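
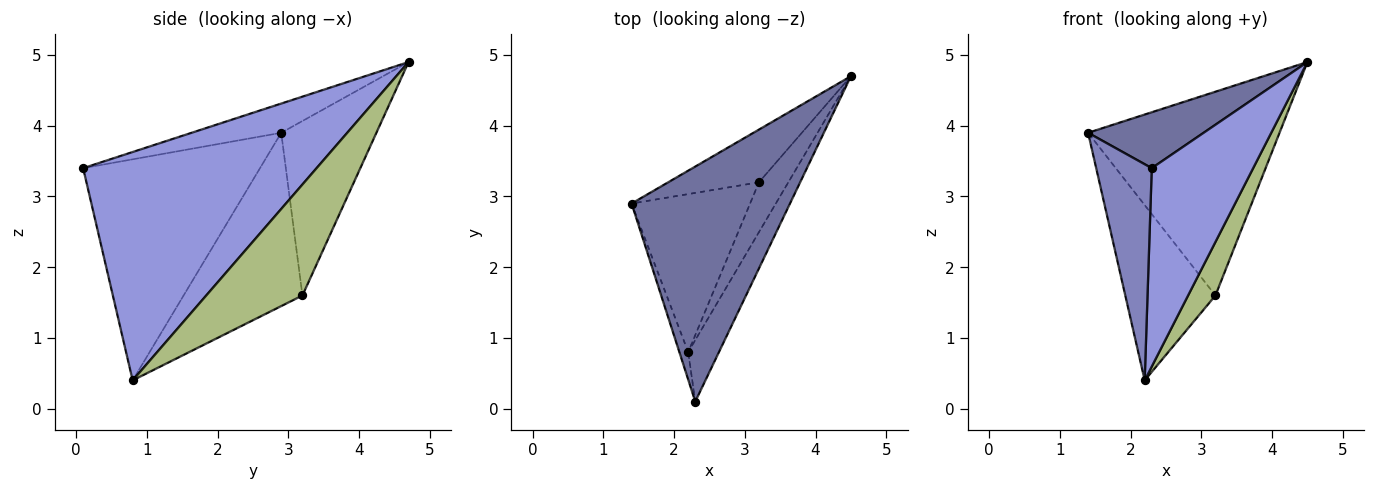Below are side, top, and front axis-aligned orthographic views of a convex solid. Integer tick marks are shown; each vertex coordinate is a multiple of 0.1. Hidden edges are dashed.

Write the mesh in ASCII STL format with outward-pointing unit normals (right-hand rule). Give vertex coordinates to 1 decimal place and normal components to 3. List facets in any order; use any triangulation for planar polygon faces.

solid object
 facet normal -0.177 -0.228 0.958
  outer loop
   vertex 2.3 0.1 3.4
   vertex 4.5 4.7 4.9
   vertex 1.4 2.9 3.9
  endloop
 endfacet
 facet normal -0.953 -0.300 -0.038
  outer loop
   vertex 2.2 0.8 0.4
   vertex 2.3 0.1 3.4
   vertex 1.4 2.9 3.9
  endloop
 endfacet
 facet normal 0.910 -0.395 -0.123
  outer loop
   vertex 2.2 0.8 0.4
   vertex 4.5 4.7 4.9
   vertex 2.3 0.1 3.4
  endloop
 endfacet
 facet normal -0.434 0.872 -0.226
  outer loop
   vertex 3.2 3.2 1.6
   vertex 1.4 2.9 3.9
   vertex 4.5 4.7 4.9
  endloop
 endfacet
 facet normal -0.700 0.531 -0.478
  outer loop
   vertex 3.2 3.2 1.6
   vertex 2.2 0.8 0.4
   vertex 1.4 2.9 3.9
  endloop
 endfacet
 facet normal 0.932 -0.265 -0.247
  outer loop
   vertex 3.2 3.2 1.6
   vertex 4.5 4.7 4.9
   vertex 2.2 0.8 0.4
  endloop
 endfacet
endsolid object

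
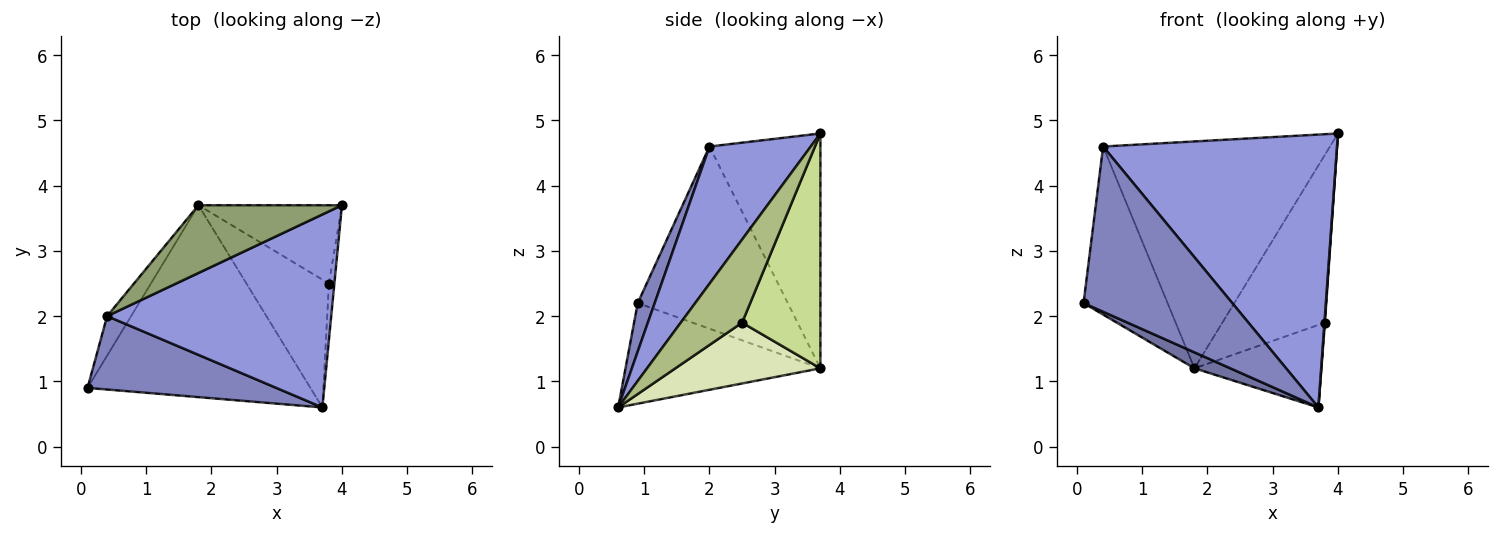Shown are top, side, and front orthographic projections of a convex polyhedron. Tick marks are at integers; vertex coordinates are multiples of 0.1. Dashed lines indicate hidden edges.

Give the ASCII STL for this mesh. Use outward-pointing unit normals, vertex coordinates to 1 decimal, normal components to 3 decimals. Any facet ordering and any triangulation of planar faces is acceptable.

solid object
 facet normal -0.410 -0.076 -0.909
  outer loop
   vertex 1.8 3.7 1.2
   vertex 3.7 0.6 0.6
   vertex 0.1 0.9 2.2
  endloop
 endfacet
 facet normal 0.104 -0.909 0.404
  outer loop
   vertex 0.4 2.0 4.6
   vertex 0.1 0.9 2.2
   vertex 3.7 0.6 0.6
  endloop
 endfacet
 facet normal 0.333 -0.770 0.544
  outer loop
   vertex 0.4 2.0 4.6
   vertex 3.7 0.6 0.6
   vertex 4.0 3.7 4.8
  endloop
 endfacet
 facet normal -0.867 0.485 -0.114
  outer loop
   vertex 0.4 2.0 4.6
   vertex 1.8 3.7 1.2
   vertex 0.1 0.9 2.2
  endloop
 endfacet
 facet normal -0.424 0.868 0.259
  outer loop
   vertex 0.4 2.0 4.6
   vertex 4.0 3.7 4.8
   vertex 1.8 3.7 1.2
  endloop
 endfacet
 facet normal 0.998 -0.008 -0.066
  outer loop
   vertex 3.8 2.5 1.9
   vertex 4.0 3.7 4.8
   vertex 3.7 0.6 0.6
  endloop
 endfacet
 facet normal 0.569 0.745 -0.348
  outer loop
   vertex 3.8 2.5 1.9
   vertex 1.8 3.7 1.2
   vertex 4.0 3.7 4.8
  endloop
 endfacet
 facet normal 0.527 0.461 -0.714
  outer loop
   vertex 3.8 2.5 1.9
   vertex 3.7 0.6 0.6
   vertex 1.8 3.7 1.2
  endloop
 endfacet
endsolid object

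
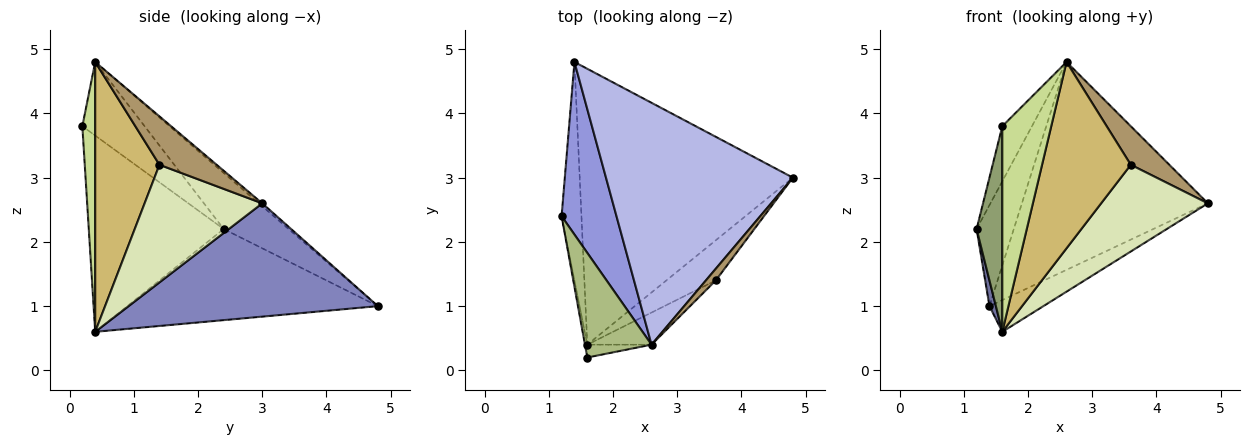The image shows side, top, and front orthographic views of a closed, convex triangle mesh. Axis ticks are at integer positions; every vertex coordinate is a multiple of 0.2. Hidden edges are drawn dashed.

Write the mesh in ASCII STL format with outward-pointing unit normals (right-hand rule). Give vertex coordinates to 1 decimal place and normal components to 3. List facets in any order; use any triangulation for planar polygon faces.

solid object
 facet normal -0.977 -0.025 -0.213
  outer loop
   vertex 1.6 0.4 0.6
   vertex 1.2 2.4 2.2
   vertex 1.4 4.8 1.0
  endloop
 endfacet
 facet normal 0.467 0.101 -0.878
  outer loop
   vertex 1.6 0.4 0.6
   vertex 1.4 4.8 1.0
   vertex 4.8 3.0 2.6
  endloop
 endfacet
 facet normal -0.661 0.379 0.647
  outer loop
   vertex 2.6 0.4 4.8
   vertex 1.4 4.8 1.0
   vertex 1.2 2.4 2.2
  endloop
 endfacet
 facet normal -0.012 0.652 0.758
  outer loop
   vertex 2.6 0.4 4.8
   vertex 4.8 3.0 2.6
   vertex 1.4 4.8 1.0
  endloop
 endfacet
 facet normal -0.982 -0.187 -0.012
  outer loop
   vertex 1.6 0.2 3.8
   vertex 1.2 2.4 2.2
   vertex 1.6 0.4 0.6
  endloop
 endfacet
 facet normal -0.699 0.333 0.633
  outer loop
   vertex 1.6 0.2 3.8
   vertex 2.6 0.4 4.8
   vertex 1.2 2.4 2.2
  endloop
 endfacet
 facet normal 0.253 -0.965 -0.060
  outer loop
   vertex 1.6 0.2 3.8
   vertex 1.6 0.4 0.6
   vertex 2.6 0.4 4.8
  endloop
 endfacet
 facet normal 0.707 -0.642 -0.297
  outer loop
   vertex 3.6 1.4 3.2
   vertex 1.6 0.4 0.6
   vertex 4.8 3.0 2.6
  endloop
 endfacet
 facet normal 0.818 -0.551 0.167
  outer loop
   vertex 3.6 1.4 3.2
   vertex 4.8 3.0 2.6
   vertex 2.6 0.4 4.8
  endloop
 endfacet
 facet normal 0.581 -0.802 -0.138
  outer loop
   vertex 3.6 1.4 3.2
   vertex 2.6 0.4 4.8
   vertex 1.6 0.4 0.6
  endloop
 endfacet
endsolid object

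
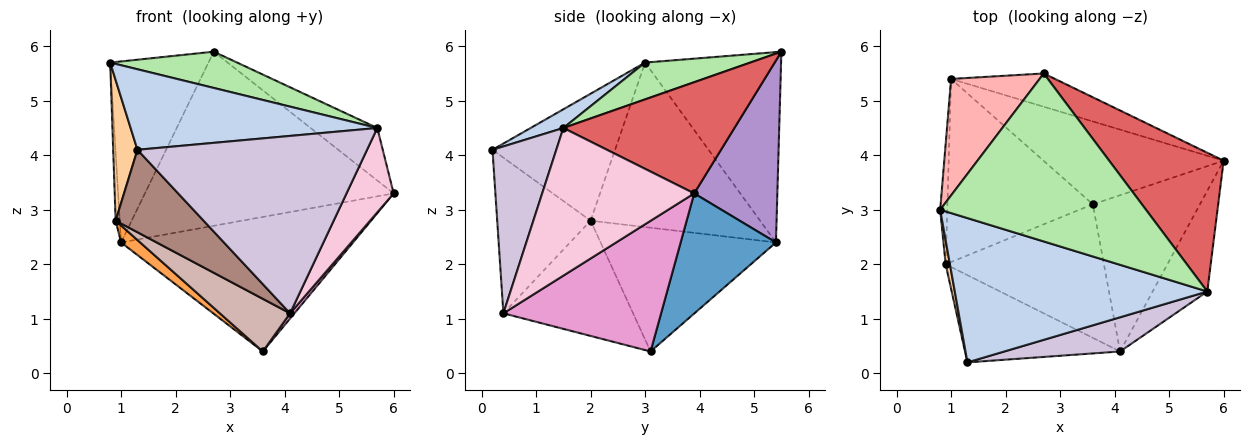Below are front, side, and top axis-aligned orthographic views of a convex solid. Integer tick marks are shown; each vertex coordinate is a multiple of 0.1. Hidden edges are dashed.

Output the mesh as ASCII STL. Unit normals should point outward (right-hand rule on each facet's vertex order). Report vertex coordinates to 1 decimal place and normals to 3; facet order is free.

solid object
 facet normal 0.330 0.804 -0.495
  outer loop
   vertex 1.0 5.4 2.4
   vertex 6.0 3.9 3.3
   vertex 3.6 3.1 0.4
  endloop
 endfacet
 facet normal 0.064 -0.486 0.871
  outer loop
   vertex 5.7 1.5 4.5
   vertex 0.8 3.0 5.7
   vertex 1.3 0.2 4.1
  endloop
 endfacet
 facet normal -0.647 -0.070 -0.760
  outer loop
   vertex 0.9 2.0 2.8
   vertex 1.0 5.4 2.4
   vertex 3.6 3.1 0.4
  endloop
 endfacet
 facet normal -0.980 -0.194 0.033
  outer loop
   vertex 0.9 2.0 2.8
   vertex 1.3 0.2 4.1
   vertex 0.8 3.0 5.7
  endloop
 endfacet
 facet normal -0.999 0.024 -0.043
  outer loop
   vertex 0.9 2.0 2.8
   vertex 0.8 3.0 5.7
   vertex 1.0 5.4 2.4
  endloop
 endfacet
 facet normal 0.172 -0.208 0.963
  outer loop
   vertex 2.7 5.5 5.9
   vertex 0.8 3.0 5.7
   vertex 5.7 1.5 4.5
  endloop
 endfacet
 facet normal 0.672 0.262 0.692
  outer loop
   vertex 2.7 5.5 5.9
   vertex 5.7 1.5 4.5
   vertex 6.0 3.9 3.3
  endloop
 endfacet
 facet normal -0.758 0.548 0.353
  outer loop
   vertex 2.7 5.5 5.9
   vertex 1.0 5.4 2.4
   vertex 0.8 3.0 5.7
  endloop
 endfacet
 facet normal 0.312 0.933 -0.178
  outer loop
   vertex 2.7 5.5 5.9
   vertex 6.0 3.9 3.3
   vertex 1.0 5.4 2.4
  endloop
 endfacet
 facet normal 0.263 -0.947 0.183
  outer loop
   vertex 4.1 0.4 1.1
   vertex 5.7 1.5 4.5
   vertex 1.3 0.2 4.1
  endloop
 endfacet
 facet normal -0.589 -0.555 -0.587
  outer loop
   vertex 4.1 0.4 1.1
   vertex 1.3 0.2 4.1
   vertex 0.9 2.0 2.8
  endloop
 endfacet
 facet normal -0.561 -0.304 -0.770
  outer loop
   vertex 4.1 0.4 1.1
   vertex 0.9 2.0 2.8
   vertex 3.6 3.1 0.4
  endloop
 endfacet
 facet normal 0.773 -0.021 -0.634
  outer loop
   vertex 4.1 0.4 1.1
   vertex 3.6 3.1 0.4
   vertex 6.0 3.9 3.3
  endloop
 endfacet
 facet normal 0.900 -0.279 -0.333
  outer loop
   vertex 4.1 0.4 1.1
   vertex 6.0 3.9 3.3
   vertex 5.7 1.5 4.5
  endloop
 endfacet
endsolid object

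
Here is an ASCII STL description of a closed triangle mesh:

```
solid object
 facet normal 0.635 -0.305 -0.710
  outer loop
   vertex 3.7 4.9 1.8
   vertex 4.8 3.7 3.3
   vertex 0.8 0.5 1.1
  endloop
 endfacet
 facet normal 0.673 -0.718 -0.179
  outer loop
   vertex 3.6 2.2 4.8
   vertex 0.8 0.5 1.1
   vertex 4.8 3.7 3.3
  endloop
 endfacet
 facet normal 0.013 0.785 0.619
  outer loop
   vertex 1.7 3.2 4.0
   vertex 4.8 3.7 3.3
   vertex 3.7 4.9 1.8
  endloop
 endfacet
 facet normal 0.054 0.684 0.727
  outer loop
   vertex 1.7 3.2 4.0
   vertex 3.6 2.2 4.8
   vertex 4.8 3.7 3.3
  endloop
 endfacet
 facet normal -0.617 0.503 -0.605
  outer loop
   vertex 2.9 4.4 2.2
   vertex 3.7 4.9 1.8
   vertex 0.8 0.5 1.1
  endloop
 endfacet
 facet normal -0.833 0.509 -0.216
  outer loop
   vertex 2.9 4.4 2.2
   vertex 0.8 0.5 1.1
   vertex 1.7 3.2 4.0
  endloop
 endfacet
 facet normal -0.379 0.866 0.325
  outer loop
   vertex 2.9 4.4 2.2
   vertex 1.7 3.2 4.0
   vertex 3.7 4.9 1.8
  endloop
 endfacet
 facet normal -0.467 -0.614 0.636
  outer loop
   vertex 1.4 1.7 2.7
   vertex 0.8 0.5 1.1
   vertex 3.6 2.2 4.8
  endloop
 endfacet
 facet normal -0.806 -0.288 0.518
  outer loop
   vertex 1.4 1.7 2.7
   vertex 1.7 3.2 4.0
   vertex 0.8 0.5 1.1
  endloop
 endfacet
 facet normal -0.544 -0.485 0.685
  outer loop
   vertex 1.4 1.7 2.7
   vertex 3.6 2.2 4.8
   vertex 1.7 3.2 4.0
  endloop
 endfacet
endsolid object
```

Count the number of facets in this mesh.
10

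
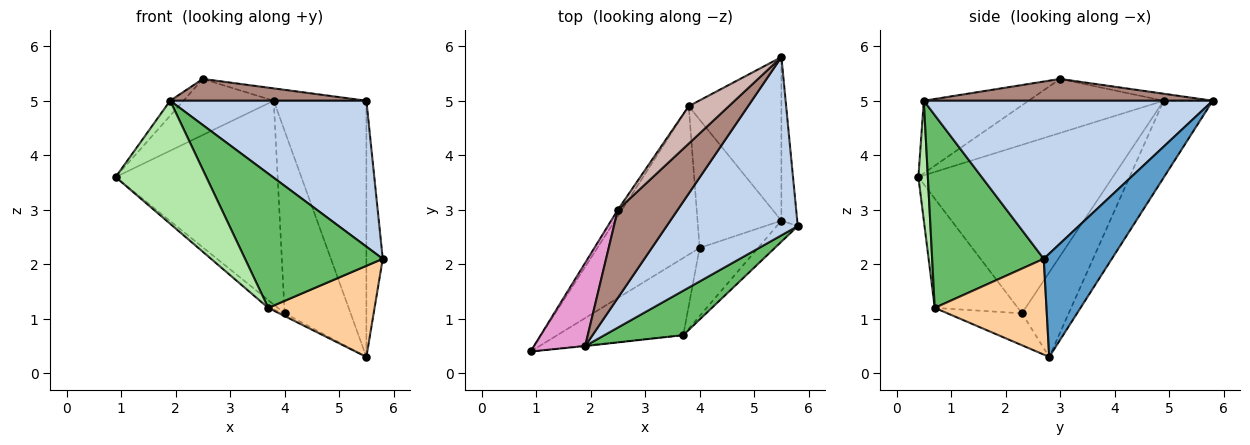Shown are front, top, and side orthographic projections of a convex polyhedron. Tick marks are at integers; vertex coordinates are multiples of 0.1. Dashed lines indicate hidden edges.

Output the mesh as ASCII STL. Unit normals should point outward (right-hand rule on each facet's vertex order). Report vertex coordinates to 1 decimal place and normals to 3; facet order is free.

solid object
 facet normal 0.962 0.231 -0.147
  outer loop
   vertex 5.5 2.8 0.3
   vertex 5.5 5.8 5.0
   vertex 5.8 2.7 2.1
  endloop
 endfacet
 facet normal 0.682 -0.463 0.566
  outer loop
   vertex 1.9 0.5 5.0
   vertex 5.8 2.7 2.1
   vertex 5.5 5.8 5.0
  endloop
 endfacet
 facet normal -0.408 0.770 -0.491
  outer loop
   vertex 3.8 4.9 5.0
   vertex 5.5 5.8 5.0
   vertex 5.5 2.8 0.3
  endloop
 endfacet
 facet normal 0.716 -0.681 -0.157
  outer loop
   vertex 3.7 0.7 1.2
   vertex 5.5 2.8 0.3
   vertex 5.8 2.7 2.1
  endloop
 endfacet
 facet normal 0.610 -0.752 0.249
  outer loop
   vertex 3.7 0.7 1.2
   vertex 5.8 2.7 2.1
   vertex 1.9 0.5 5.0
  endloop
 endfacet
 facet normal 0.104 -0.995 -0.003
  outer loop
   vertex 3.7 0.7 1.2
   vertex 1.9 0.5 5.0
   vertex 0.9 0.4 3.6
  endloop
 endfacet
 facet normal -0.696 0.580 -0.423
  outer loop
   vertex 4.0 2.3 1.1
   vertex 0.9 0.4 3.6
   vertex 3.8 4.9 5.0
  endloop
 endfacet
 facet normal -0.501 0.708 -0.498
  outer loop
   vertex 4.0 2.3 1.1
   vertex 3.8 4.9 5.0
   vertex 5.5 2.8 0.3
  endloop
 endfacet
 facet normal -0.654 0.075 -0.753
  outer loop
   vertex 4.0 2.3 1.1
   vertex 3.7 0.7 1.2
   vertex 0.9 0.4 3.6
  endloop
 endfacet
 facet normal -0.479 0.035 -0.877
  outer loop
   vertex 4.0 2.3 1.1
   vertex 5.5 2.8 0.3
   vertex 3.7 0.7 1.2
  endloop
 endfacet
 facet normal 0.333 -0.226 0.915
  outer loop
   vertex 2.5 3.0 5.4
   vertex 1.9 0.5 5.0
   vertex 5.5 5.8 5.0
  endloop
 endfacet
 facet normal -0.164 0.309 0.937
  outer loop
   vertex 2.5 3.0 5.4
   vertex 5.5 5.8 5.0
   vertex 3.8 4.9 5.0
  endloop
 endfacet
 facet normal -0.813 0.103 0.573
  outer loop
   vertex 2.5 3.0 5.4
   vertex 0.9 0.4 3.6
   vertex 1.9 0.5 5.0
  endloop
 endfacet
 facet normal -0.830 0.554 -0.063
  outer loop
   vertex 2.5 3.0 5.4
   vertex 3.8 4.9 5.0
   vertex 0.9 0.4 3.6
  endloop
 endfacet
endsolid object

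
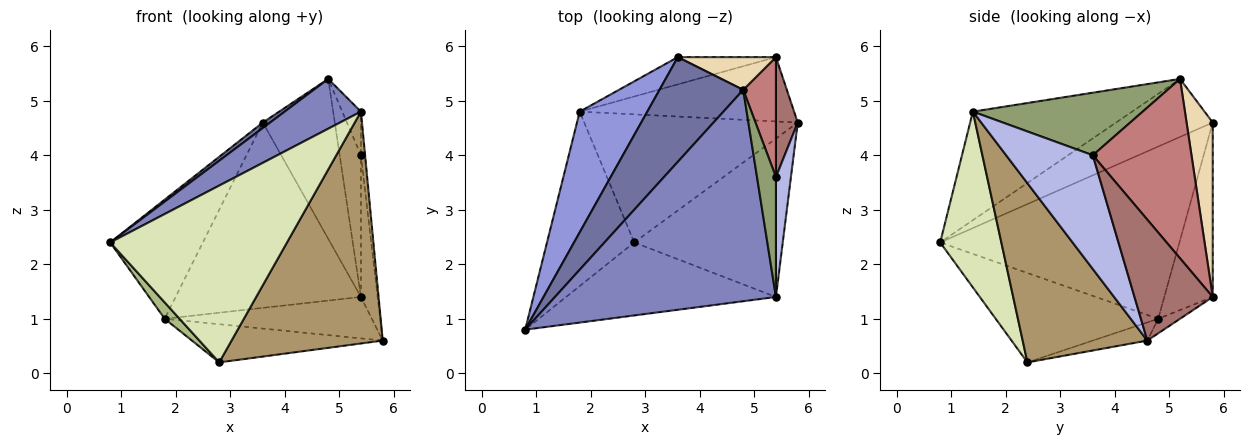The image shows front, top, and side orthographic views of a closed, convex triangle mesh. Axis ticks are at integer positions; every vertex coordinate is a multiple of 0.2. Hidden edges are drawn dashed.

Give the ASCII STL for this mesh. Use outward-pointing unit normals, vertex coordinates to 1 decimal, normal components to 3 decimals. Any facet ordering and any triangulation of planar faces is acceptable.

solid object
 facet normal -0.569 -0.043 0.821
  outer loop
   vertex 4.8 5.2 5.4
   vertex 3.6 5.8 4.6
   vertex 0.8 0.8 2.4
  endloop
 endfacet
 facet normal -0.431 -0.207 0.878
  outer loop
   vertex 5.4 1.4 4.8
   vertex 4.8 5.2 5.4
   vertex 0.8 0.8 2.4
  endloop
 endfacet
 facet normal -0.876 0.339 0.344
  outer loop
   vertex 1.8 4.8 1.0
   vertex 0.8 0.8 2.4
   vertex 3.6 5.8 4.6
  endloop
 endfacet
 facet normal 0.990 0.047 0.130
  outer loop
   vertex 5.4 3.6 4.0
   vertex 5.4 1.4 4.8
   vertex 5.8 4.6 0.6
  endloop
 endfacet
 facet normal 0.952 0.105 0.288
  outer loop
   vertex 5.4 3.6 4.0
   vertex 4.8 5.2 5.4
   vertex 5.4 1.4 4.8
  endloop
 endfacet
 facet normal -0.714 -0.065 -0.697
  outer loop
   vertex 2.8 2.4 0.2
   vertex 0.8 0.8 2.4
   vertex 1.8 4.8 1.0
  endloop
 endfacet
 facet normal -0.081 0.285 -0.955
  outer loop
   vertex 2.8 2.4 0.2
   vertex 1.8 4.8 1.0
   vertex 5.8 4.6 0.6
  endloop
 endfacet
 facet normal 0.304 -0.880 -0.364
  outer loop
   vertex 2.8 2.4 0.2
   vertex 5.4 1.4 4.8
   vertex 0.8 0.8 2.4
  endloop
 endfacet
 facet normal 0.563 -0.683 -0.466
  outer loop
   vertex 2.8 2.4 0.2
   vertex 5.8 4.6 0.6
   vertex 5.4 1.4 4.8
  endloop
 endfacet
 facet normal -0.057 0.541 -0.839
  outer loop
   vertex 5.4 5.8 1.4
   vertex 5.8 4.6 0.6
   vertex 1.8 4.8 1.0
  endloop
 endfacet
 facet normal -0.250 0.958 -0.141
  outer loop
   vertex 5.4 5.8 1.4
   vertex 1.8 4.8 1.0
   vertex 3.6 5.8 4.6
  endloop
 endfacet
 facet normal 0.336 0.923 0.189
  outer loop
   vertex 5.4 5.8 1.4
   vertex 3.6 5.8 4.6
   vertex 4.8 5.2 5.4
  endloop
 endfacet
 facet normal 0.963 0.205 0.174
  outer loop
   vertex 5.4 5.8 1.4
   vertex 5.4 3.6 4.0
   vertex 5.8 4.6 0.6
  endloop
 endfacet
 facet normal 0.962 0.207 0.175
  outer loop
   vertex 5.4 5.8 1.4
   vertex 4.8 5.2 5.4
   vertex 5.4 3.6 4.0
  endloop
 endfacet
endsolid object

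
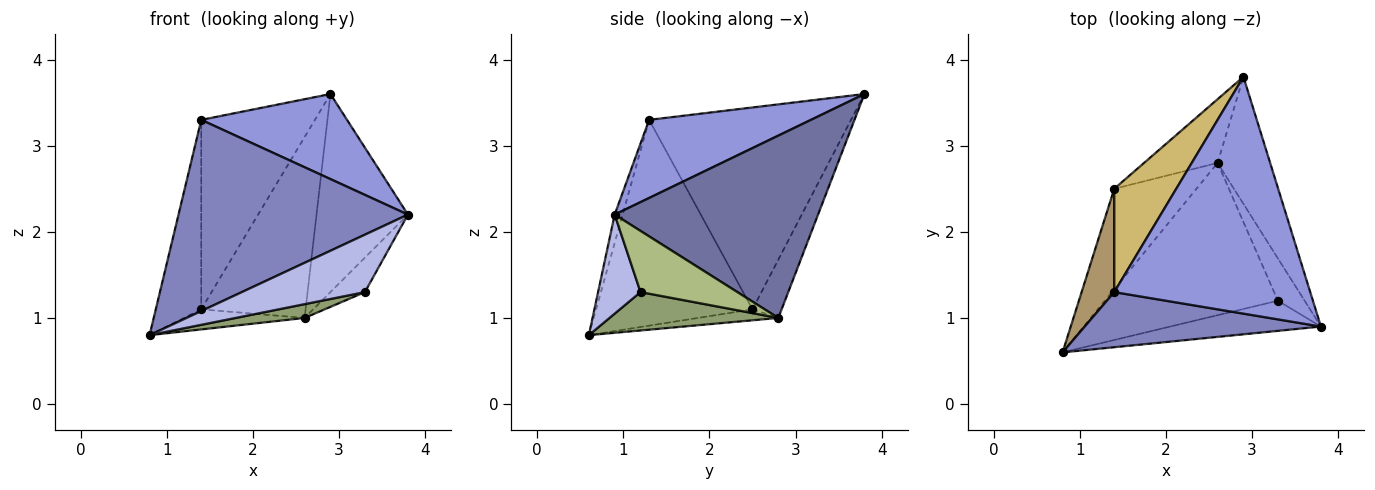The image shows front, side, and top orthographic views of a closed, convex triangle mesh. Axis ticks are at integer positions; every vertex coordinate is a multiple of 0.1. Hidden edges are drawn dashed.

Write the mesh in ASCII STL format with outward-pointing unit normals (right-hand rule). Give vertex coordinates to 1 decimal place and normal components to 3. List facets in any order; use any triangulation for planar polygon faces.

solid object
 facet normal 0.882 0.397 -0.254
  outer loop
   vertex 2.6 2.8 1.0
   vertex 2.9 3.8 3.6
   vertex 3.8 0.9 2.2
  endloop
 endfacet
 facet normal -0.033 -0.960 0.277
  outer loop
   vertex 1.4 1.3 3.3
   vertex 0.8 0.6 0.8
   vertex 3.8 0.9 2.2
  endloop
 endfacet
 facet normal 0.351 -0.316 0.881
  outer loop
   vertex 1.4 1.3 3.3
   vertex 3.8 0.9 2.2
   vertex 2.9 3.8 3.6
  endloop
 endfacet
 facet normal 0.292 -0.847 -0.445
  outer loop
   vertex 3.3 1.2 1.3
   vertex 3.8 0.9 2.2
   vertex 0.8 0.6 0.8
  endloop
 endfacet
 facet normal 0.216 -0.088 -0.973
  outer loop
   vertex 3.3 1.2 1.3
   vertex 0.8 0.6 0.8
   vertex 2.6 2.8 1.0
  endloop
 endfacet
 facet normal 0.871 0.310 -0.381
  outer loop
   vertex 3.3 1.2 1.3
   vertex 2.6 2.8 1.0
   vertex 3.8 0.9 2.2
  endloop
 endfacet
 facet normal -0.130 0.194 -0.972
  outer loop
   vertex 1.4 2.5 1.1
   vertex 2.6 2.8 1.0
   vertex 0.8 0.6 0.8
  endloop
 endfacet
 facet normal -0.255 0.912 -0.321
  outer loop
   vertex 1.4 2.5 1.1
   vertex 2.9 3.8 3.6
   vertex 2.6 2.8 1.0
  endloop
 endfacet
 facet normal -0.949 0.276 0.151
  outer loop
   vertex 1.4 2.5 1.1
   vertex 0.8 0.6 0.8
   vertex 1.4 1.3 3.3
  endloop
 endfacet
 facet normal -0.842 0.474 0.259
  outer loop
   vertex 1.4 2.5 1.1
   vertex 1.4 1.3 3.3
   vertex 2.9 3.8 3.6
  endloop
 endfacet
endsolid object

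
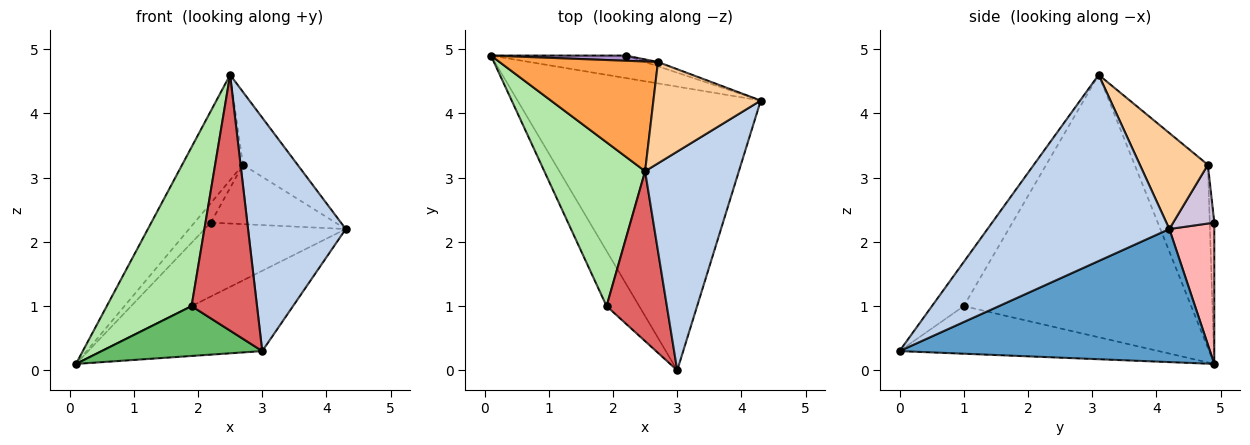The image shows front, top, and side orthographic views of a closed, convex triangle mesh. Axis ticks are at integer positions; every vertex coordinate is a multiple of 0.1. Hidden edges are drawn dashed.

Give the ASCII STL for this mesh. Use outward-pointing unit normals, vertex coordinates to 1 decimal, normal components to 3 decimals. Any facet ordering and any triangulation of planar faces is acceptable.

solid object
 facet normal 0.466 0.241 -0.851
  outer loop
   vertex 3.0 0.0 0.3
   vertex 0.1 4.9 0.1
   vertex 4.3 4.2 2.2
  endloop
 endfacet
 facet normal 0.805 -0.433 0.406
  outer loop
   vertex 2.5 3.1 4.6
   vertex 3.0 0.0 0.3
   vertex 4.3 4.2 2.2
  endloop
 endfacet
 facet normal -0.640 0.532 0.554
  outer loop
   vertex 2.7 4.8 3.2
   vertex 0.1 4.9 0.1
   vertex 2.5 3.1 4.6
  endloop
 endfacet
 facet normal 0.588 0.472 0.657
  outer loop
   vertex 2.7 4.8 3.2
   vertex 2.5 3.1 4.6
   vertex 4.3 4.2 2.2
  endloop
 endfacet
 facet normal -0.734 -0.455 -0.504
  outer loop
   vertex 1.9 1.0 1.0
   vertex 0.1 4.9 0.1
   vertex 3.0 0.0 0.3
  endloop
 endfacet
 facet normal -0.882 -0.329 0.339
  outer loop
   vertex 1.9 1.0 1.0
   vertex 2.5 3.1 4.6
   vertex 0.1 4.9 0.1
  endloop
 endfacet
 facet normal -0.375 -0.772 0.513
  outer loop
   vertex 1.9 1.0 1.0
   vertex 3.0 0.0 0.3
   vertex 2.5 3.1 4.6
  endloop
 endfacet
 facet normal 0.292 0.915 -0.278
  outer loop
   vertex 2.2 4.9 2.3
   vertex 4.3 4.2 2.2
   vertex 0.1 4.9 0.1
  endloop
 endfacet
 facet normal -0.260 0.933 0.248
  outer loop
   vertex 2.2 4.9 2.3
   vertex 0.1 4.9 0.1
   vertex 2.7 4.8 3.2
  endloop
 endfacet
 facet normal 0.313 0.947 -0.068
  outer loop
   vertex 2.2 4.9 2.3
   vertex 2.7 4.8 3.2
   vertex 4.3 4.2 2.2
  endloop
 endfacet
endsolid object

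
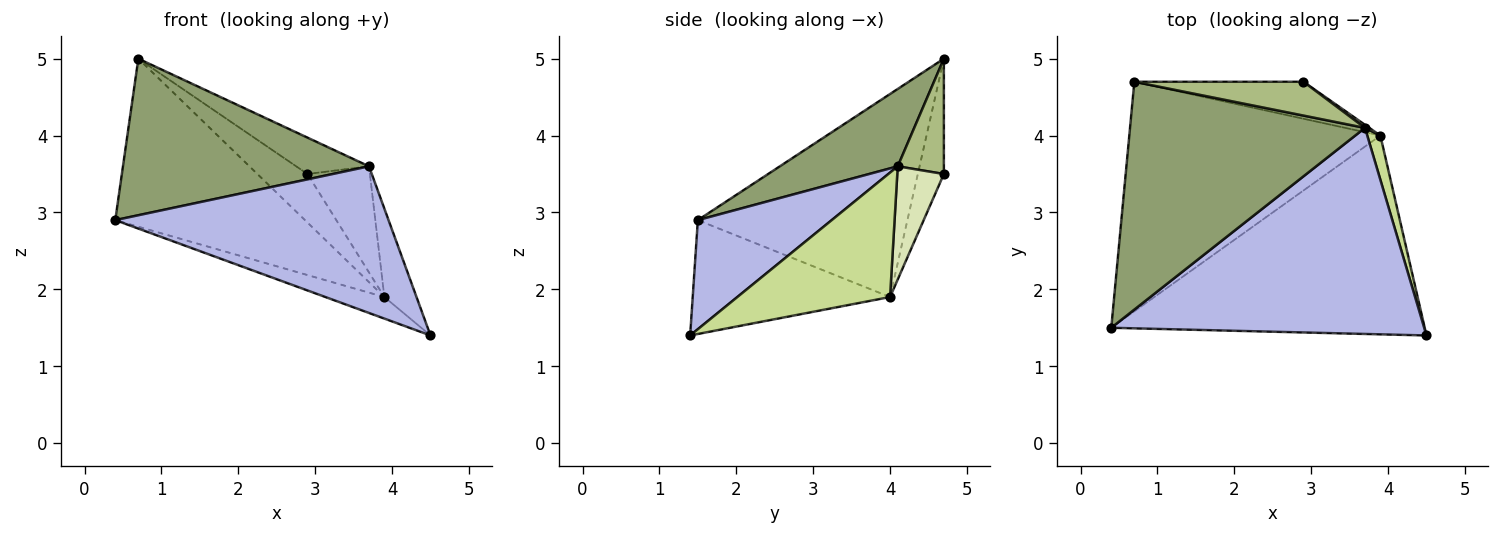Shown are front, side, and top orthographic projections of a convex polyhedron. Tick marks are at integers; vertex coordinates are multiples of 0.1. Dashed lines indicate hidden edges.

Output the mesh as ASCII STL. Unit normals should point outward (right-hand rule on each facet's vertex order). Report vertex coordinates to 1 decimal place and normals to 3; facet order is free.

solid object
 facet normal -0.340 0.101 -0.935
  outer loop
   vertex 3.9 4.0 1.9
   vertex 4.5 1.4 1.4
   vertex 0.4 1.5 2.9
  endloop
 endfacet
 facet normal -0.546 0.495 -0.676
  outer loop
   vertex 3.9 4.0 1.9
   vertex 0.4 1.5 2.9
   vertex 0.7 4.7 5.0
  endloop
 endfacet
 facet normal -0.382 0.735 -0.560
  outer loop
   vertex 3.9 4.0 1.9
   vertex 0.7 4.7 5.0
   vertex 2.9 4.7 3.5
  endloop
 endfacet
 facet normal 0.273 -0.558 0.784
  outer loop
   vertex 3.7 4.1 3.6
   vertex 0.4 1.5 2.9
   vertex 4.5 1.4 1.4
  endloop
 endfacet
 facet normal 0.262 -0.547 0.795
  outer loop
   vertex 3.7 4.1 3.6
   vertex 0.7 4.7 5.0
   vertex 0.4 1.5 2.9
  endloop
 endfacet
 facet normal 0.421 0.664 0.618
  outer loop
   vertex 3.7 4.1 3.6
   vertex 2.9 4.7 3.5
   vertex 0.7 4.7 5.0
  endloop
 endfacet
 facet normal 0.973 0.205 0.102
  outer loop
   vertex 3.7 4.1 3.6
   vertex 4.5 1.4 1.4
   vertex 3.9 4.0 1.9
  endloop
 endfacet
 facet normal 0.598 0.801 0.023
  outer loop
   vertex 3.7 4.1 3.6
   vertex 3.9 4.0 1.9
   vertex 2.9 4.7 3.5
  endloop
 endfacet
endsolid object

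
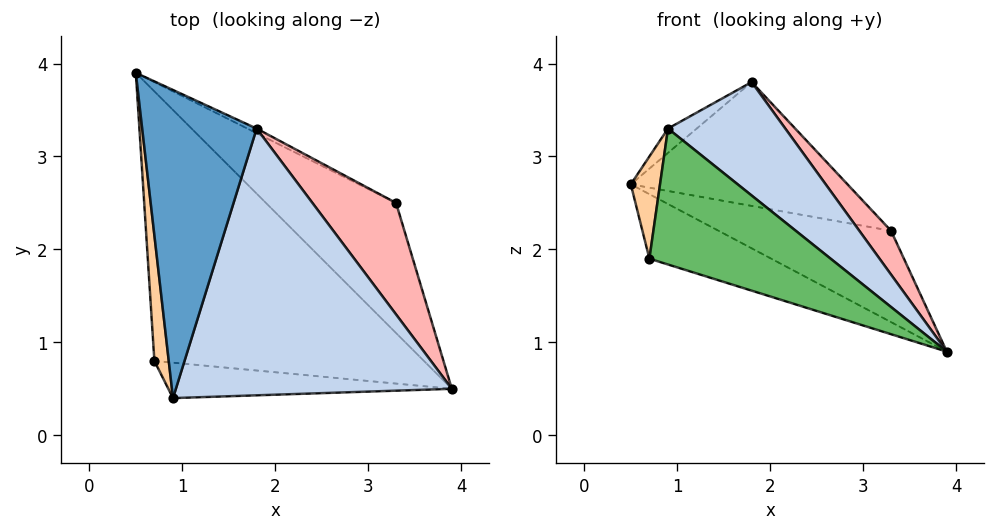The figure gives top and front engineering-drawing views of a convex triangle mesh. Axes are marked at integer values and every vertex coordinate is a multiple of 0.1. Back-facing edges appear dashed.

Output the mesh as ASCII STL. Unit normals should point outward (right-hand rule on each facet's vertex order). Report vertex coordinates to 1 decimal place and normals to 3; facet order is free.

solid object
 facet normal -0.628 0.061 0.776
  outer loop
   vertex 1.8 3.3 3.8
   vertex 0.5 3.9 2.7
   vertex 0.9 0.4 3.3
  endloop
 endfacet
 facet normal 0.600 -0.313 0.736
  outer loop
   vertex 1.8 3.3 3.8
   vertex 0.9 0.4 3.3
   vertex 3.9 0.5 0.9
  endloop
 endfacet
 facet normal -0.271 0.224 -0.936
  outer loop
   vertex 0.7 0.8 1.9
   vertex 0.5 3.9 2.7
   vertex 3.9 0.5 0.9
  endloop
 endfacet
 facet normal -0.989 -0.093 0.115
  outer loop
   vertex 0.7 0.8 1.9
   vertex 0.9 0.4 3.3
   vertex 0.5 3.9 2.7
  endloop
 endfacet
 facet normal -0.167 -0.954 -0.249
  outer loop
   vertex 0.7 0.8 1.9
   vertex 3.9 0.5 0.9
   vertex 0.9 0.4 3.3
  endloop
 endfacet
 facet normal 0.140 0.569 -0.811
  outer loop
   vertex 3.3 2.5 2.2
   vertex 3.9 0.5 0.9
   vertex 0.5 3.9 2.7
  endloop
 endfacet
 facet normal 0.442 0.896 -0.034
  outer loop
   vertex 3.3 2.5 2.2
   vertex 0.5 3.9 2.7
   vertex 1.8 3.3 3.8
  endloop
 endfacet
 facet normal 0.624 -0.286 0.728
  outer loop
   vertex 3.3 2.5 2.2
   vertex 1.8 3.3 3.8
   vertex 3.9 0.5 0.9
  endloop
 endfacet
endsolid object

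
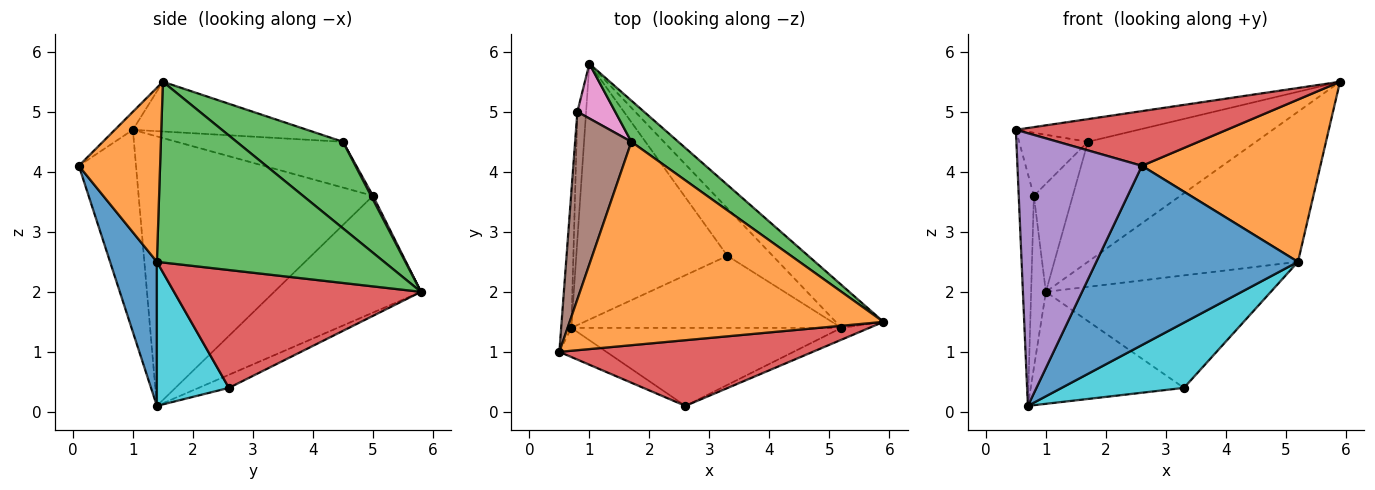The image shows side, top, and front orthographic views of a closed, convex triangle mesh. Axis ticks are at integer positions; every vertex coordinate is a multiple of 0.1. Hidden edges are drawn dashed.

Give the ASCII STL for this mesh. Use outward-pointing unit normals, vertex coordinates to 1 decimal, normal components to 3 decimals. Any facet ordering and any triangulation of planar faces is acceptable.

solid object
 facet normal -0.079 0.400 -0.913
  outer loop
   vertex 3.3 2.6 0.4
   vertex 0.7 1.4 0.1
   vertex 1.0 5.8 2.0
  endloop
 endfacet
 facet normal -0.156 0.109 0.982
  outer loop
   vertex 1.7 4.5 4.5
   vertex 0.5 1.0 4.7
   vertex 5.9 1.5 5.5
  endloop
 endfacet
 facet normal 0.514 0.812 0.278
  outer loop
   vertex 1.7 4.5 4.5
   vertex 5.9 1.5 5.5
   vertex 1.0 5.8 2.0
  endloop
 endfacet
 facet normal -0.055 -0.639 0.767
  outer loop
   vertex 2.6 0.1 4.1
   vertex 5.9 1.5 5.5
   vertex 0.5 1.0 4.7
  endloop
 endfacet
 facet normal -0.415 -0.905 -0.097
  outer loop
   vertex 2.6 0.1 4.1
   vertex 0.5 1.0 4.7
   vertex 0.7 1.4 0.1
  endloop
 endfacet
 facet normal -0.611 0.252 0.751
  outer loop
   vertex 0.8 5.0 3.6
   vertex 0.5 1.0 4.7
   vertex 1.7 4.5 4.5
  endloop
 endfacet
 facet normal 0.044 0.891 0.451
  outer loop
   vertex 0.8 5.0 3.6
   vertex 1.7 4.5 4.5
   vertex 1.0 5.8 2.0
  endloop
 endfacet
 facet normal -0.997 0.064 -0.038
  outer loop
   vertex 0.8 5.0 3.6
   vertex 0.7 1.4 0.1
   vertex 0.5 1.0 4.7
  endloop
 endfacet
 facet normal -0.992 0.100 -0.074
  outer loop
   vertex 0.8 5.0 3.6
   vertex 1.0 5.8 2.0
   vertex 0.7 1.4 0.1
  endloop
 endfacet
 facet normal 0.368 -0.624 -0.689
  outer loop
   vertex 5.2 1.4 2.5
   vertex 0.7 1.4 0.1
   vertex 3.3 2.6 0.4
  endloop
 endfacet
 facet normal 0.208 -0.897 -0.390
  outer loop
   vertex 5.2 1.4 2.5
   vertex 2.6 0.1 4.1
   vertex 0.7 1.4 0.1
  endloop
 endfacet
 facet normal 0.413 -0.908 -0.066
  outer loop
   vertex 5.2 1.4 2.5
   vertex 5.9 1.5 5.5
   vertex 2.6 0.1 4.1
  endloop
 endfacet
 facet normal 0.721 0.666 -0.190
  outer loop
   vertex 5.2 1.4 2.5
   vertex 1.0 5.8 2.0
   vertex 5.9 1.5 5.5
  endloop
 endfacet
 facet normal 0.711 0.648 -0.273
  outer loop
   vertex 5.2 1.4 2.5
   vertex 3.3 2.6 0.4
   vertex 1.0 5.8 2.0
  endloop
 endfacet
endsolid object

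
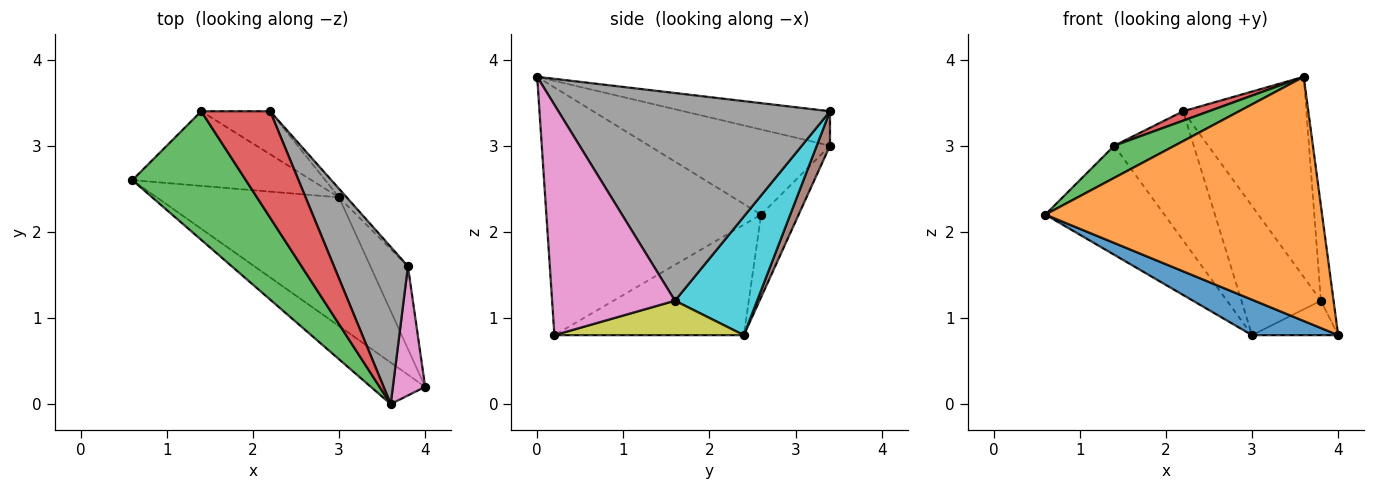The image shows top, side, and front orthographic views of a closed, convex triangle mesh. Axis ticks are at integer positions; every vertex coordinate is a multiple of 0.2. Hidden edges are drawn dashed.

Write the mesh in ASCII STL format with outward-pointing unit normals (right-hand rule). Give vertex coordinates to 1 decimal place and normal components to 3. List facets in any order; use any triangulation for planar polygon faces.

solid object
 facet normal -0.505 -0.229 -0.832
  outer loop
   vertex 3.0 2.4 0.8
   vertex 4.0 0.2 0.8
   vertex 0.6 2.6 2.2
  endloop
 endfacet
 facet normal -0.608 -0.783 -0.133
  outer loop
   vertex 3.6 0.0 3.8
   vertex 0.6 2.6 2.2
   vertex 4.0 0.2 0.8
  endloop
 endfacet
 facet normal -0.588 -0.196 0.784
  outer loop
   vertex 1.4 3.4 3.0
   vertex 0.6 2.6 2.2
   vertex 3.6 0.0 3.8
  endloop
 endfacet
 facet normal -0.446 -0.079 0.892
  outer loop
   vertex 1.4 3.4 3.0
   vertex 3.6 0.0 3.8
   vertex 2.2 3.4 3.4
  endloop
 endfacet
 facet normal -0.252 0.799 -0.546
  outer loop
   vertex 1.4 3.4 3.0
   vertex 3.0 2.4 0.8
   vertex 0.6 2.6 2.2
  endloop
 endfacet
 facet normal 0.156 0.937 -0.312
  outer loop
   vertex 1.4 3.4 3.0
   vertex 2.2 3.4 3.4
   vertex 3.0 2.4 0.8
  endloop
 endfacet
 facet normal 0.985 0.101 0.138
  outer loop
   vertex 3.8 1.6 1.2
   vertex 3.6 0.0 3.8
   vertex 4.0 0.2 0.8
  endloop
 endfacet
 facet normal 0.866 0.393 0.308
  outer loop
   vertex 3.8 1.6 1.2
   vertex 2.2 3.4 3.4
   vertex 3.6 0.0 3.8
  endloop
 endfacet
 facet normal 0.646 0.294 -0.705
  outer loop
   vertex 3.8 1.6 1.2
   vertex 4.0 0.2 0.8
   vertex 3.0 2.4 0.8
  endloop
 endfacet
 facet normal 0.718 0.695 -0.046
  outer loop
   vertex 3.8 1.6 1.2
   vertex 3.0 2.4 0.8
   vertex 2.2 3.4 3.4
  endloop
 endfacet
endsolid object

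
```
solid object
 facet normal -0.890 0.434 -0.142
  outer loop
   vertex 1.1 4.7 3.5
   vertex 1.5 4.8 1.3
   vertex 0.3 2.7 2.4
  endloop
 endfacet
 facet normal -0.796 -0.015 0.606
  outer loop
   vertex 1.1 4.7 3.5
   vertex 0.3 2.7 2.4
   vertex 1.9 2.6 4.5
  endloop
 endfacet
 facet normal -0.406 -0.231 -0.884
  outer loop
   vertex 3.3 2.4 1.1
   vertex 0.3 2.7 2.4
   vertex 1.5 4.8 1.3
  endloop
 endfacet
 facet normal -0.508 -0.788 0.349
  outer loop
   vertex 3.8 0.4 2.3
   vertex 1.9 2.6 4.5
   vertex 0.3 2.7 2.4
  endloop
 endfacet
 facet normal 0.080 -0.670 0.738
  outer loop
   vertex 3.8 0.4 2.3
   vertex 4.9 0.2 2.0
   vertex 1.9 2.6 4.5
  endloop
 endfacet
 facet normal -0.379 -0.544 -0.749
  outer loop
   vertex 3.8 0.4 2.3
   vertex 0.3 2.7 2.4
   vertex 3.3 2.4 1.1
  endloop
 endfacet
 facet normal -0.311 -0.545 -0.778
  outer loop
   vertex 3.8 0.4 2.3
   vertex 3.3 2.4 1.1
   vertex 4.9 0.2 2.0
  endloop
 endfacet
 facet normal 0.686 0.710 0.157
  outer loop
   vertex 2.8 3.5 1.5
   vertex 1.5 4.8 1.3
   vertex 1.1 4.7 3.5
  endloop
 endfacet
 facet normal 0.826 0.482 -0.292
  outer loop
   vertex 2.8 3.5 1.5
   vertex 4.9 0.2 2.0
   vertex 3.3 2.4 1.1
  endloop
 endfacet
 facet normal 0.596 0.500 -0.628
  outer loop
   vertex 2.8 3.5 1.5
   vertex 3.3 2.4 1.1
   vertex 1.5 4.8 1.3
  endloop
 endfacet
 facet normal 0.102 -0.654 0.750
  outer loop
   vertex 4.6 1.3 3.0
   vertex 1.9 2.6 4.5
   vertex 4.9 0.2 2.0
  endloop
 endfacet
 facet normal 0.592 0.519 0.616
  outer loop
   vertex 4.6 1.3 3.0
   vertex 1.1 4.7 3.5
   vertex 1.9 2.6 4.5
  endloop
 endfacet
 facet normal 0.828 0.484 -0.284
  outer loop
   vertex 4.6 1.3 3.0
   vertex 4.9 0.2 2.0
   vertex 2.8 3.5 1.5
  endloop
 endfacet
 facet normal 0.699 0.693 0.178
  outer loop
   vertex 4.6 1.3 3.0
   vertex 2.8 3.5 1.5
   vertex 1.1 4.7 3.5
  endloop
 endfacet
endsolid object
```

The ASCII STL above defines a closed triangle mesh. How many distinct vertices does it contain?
9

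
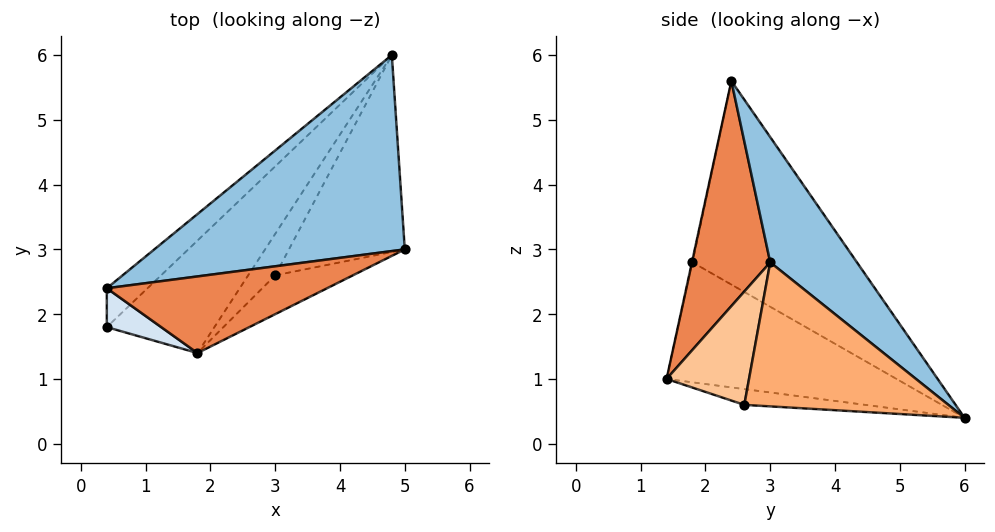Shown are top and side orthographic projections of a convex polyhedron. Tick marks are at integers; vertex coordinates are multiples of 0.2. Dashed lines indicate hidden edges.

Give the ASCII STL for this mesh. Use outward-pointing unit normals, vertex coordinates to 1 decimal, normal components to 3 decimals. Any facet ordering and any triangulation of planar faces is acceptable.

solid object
 facet normal -0.723 0.675 -0.145
  outer loop
   vertex 0.4 2.4 5.6
   vertex 4.8 6.0 0.4
   vertex 0.4 1.8 2.8
  endloop
 endfacet
 facet normal 0.359 0.598 0.717
  outer loop
   vertex 0.4 2.4 5.6
   vertex 5.0 3.0 2.8
   vertex 4.8 6.0 0.4
  endloop
 endfacet
 facet normal -0.692 0.370 -0.620
  outer loop
   vertex 1.8 1.4 1.0
   vertex 0.4 1.8 2.8
   vertex 4.8 6.0 0.4
  endloop
 endfacet
 facet normal -0.010 -0.978 0.210
  outer loop
   vertex 1.8 1.4 1.0
   vertex 0.4 2.4 5.6
   vertex 0.4 1.8 2.8
  endloop
 endfacet
 facet normal 0.294 -0.912 0.288
  outer loop
   vertex 1.8 1.4 1.0
   vertex 5.0 3.0 2.8
   vertex 0.4 2.4 5.6
  endloop
 endfacet
 facet normal 0.711 -0.410 -0.572
  outer loop
   vertex 3.0 2.6 0.6
   vertex 4.8 6.0 0.4
   vertex 5.0 3.0 2.8
  endloop
 endfacet
 facet normal 0.579 -0.712 -0.397
  outer loop
   vertex 3.0 2.6 0.6
   vertex 5.0 3.0 2.8
   vertex 1.8 1.4 1.0
  endloop
 endfacet
 facet normal -0.493 0.211 -0.844
  outer loop
   vertex 3.0 2.6 0.6
   vertex 1.8 1.4 1.0
   vertex 4.8 6.0 0.4
  endloop
 endfacet
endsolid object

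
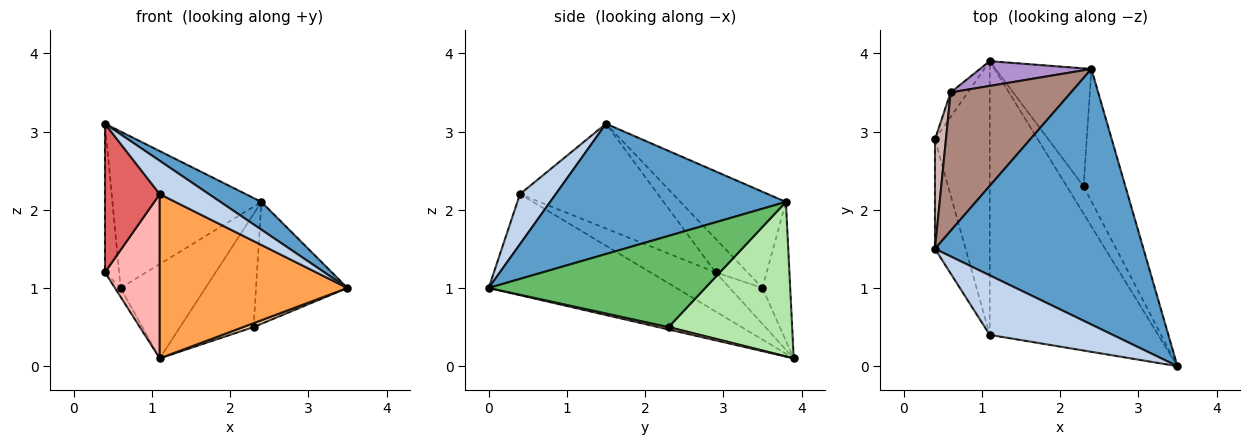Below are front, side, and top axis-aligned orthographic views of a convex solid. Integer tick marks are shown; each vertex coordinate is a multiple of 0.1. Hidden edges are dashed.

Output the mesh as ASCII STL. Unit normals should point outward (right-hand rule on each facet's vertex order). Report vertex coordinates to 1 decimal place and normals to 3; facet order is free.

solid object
 facet normal 0.528 -0.092 0.844
  outer loop
   vertex 2.4 3.8 2.1
   vertex 0.4 1.5 3.1
   vertex 3.5 0.0 1.0
  endloop
 endfacet
 facet normal 0.335 -0.460 0.822
  outer loop
   vertex 1.1 0.4 2.2
   vertex 3.5 0.0 1.0
   vertex 0.4 1.5 3.1
  endloop
 endfacet
 facet normal -0.457 -0.457 -0.762
  outer loop
   vertex 1.1 0.4 2.2
   vertex 1.1 3.9 0.1
   vertex 3.5 0.0 1.0
  endloop
 endfacet
 facet normal 0.140 -0.140 -0.980
  outer loop
   vertex 2.3 2.3 0.5
   vertex 3.5 0.0 1.0
   vertex 1.1 3.9 0.1
  endloop
 endfacet
 facet normal 0.849 0.358 -0.389
  outer loop
   vertex 2.3 2.3 0.5
   vertex 2.4 3.8 2.1
   vertex 3.5 0.0 1.0
  endloop
 endfacet
 facet normal 0.758 0.451 -0.470
  outer loop
   vertex 2.3 2.3 0.5
   vertex 1.1 3.9 0.1
   vertex 2.4 3.8 2.1
  endloop
 endfacet
 facet normal -0.897 -0.356 -0.262
  outer loop
   vertex 0.4 2.9 1.2
   vertex 1.1 0.4 2.2
   vertex 0.4 1.5 3.1
  endloop
 endfacet
 facet normal -0.522 -0.439 -0.731
  outer loop
   vertex 0.4 2.9 1.2
   vertex 1.1 3.9 0.1
   vertex 1.1 0.4 2.2
  endloop
 endfacet
 facet normal -0.302 0.922 0.242
  outer loop
   vertex 0.6 3.5 1.0
   vertex 2.4 3.8 2.1
   vertex 1.1 3.9 0.1
  endloop
 endfacet
 facet normal -0.891 0.155 -0.426
  outer loop
   vertex 0.6 3.5 1.0
   vertex 1.1 3.9 0.1
   vertex 0.4 2.9 1.2
  endloop
 endfacet
 facet normal -0.468 0.662 0.586
  outer loop
   vertex 0.6 3.5 1.0
   vertex 0.4 1.5 3.1
   vertex 2.4 3.8 2.1
  endloop
 endfacet
 facet normal -0.877 0.387 0.285
  outer loop
   vertex 0.6 3.5 1.0
   vertex 0.4 2.9 1.2
   vertex 0.4 1.5 3.1
  endloop
 endfacet
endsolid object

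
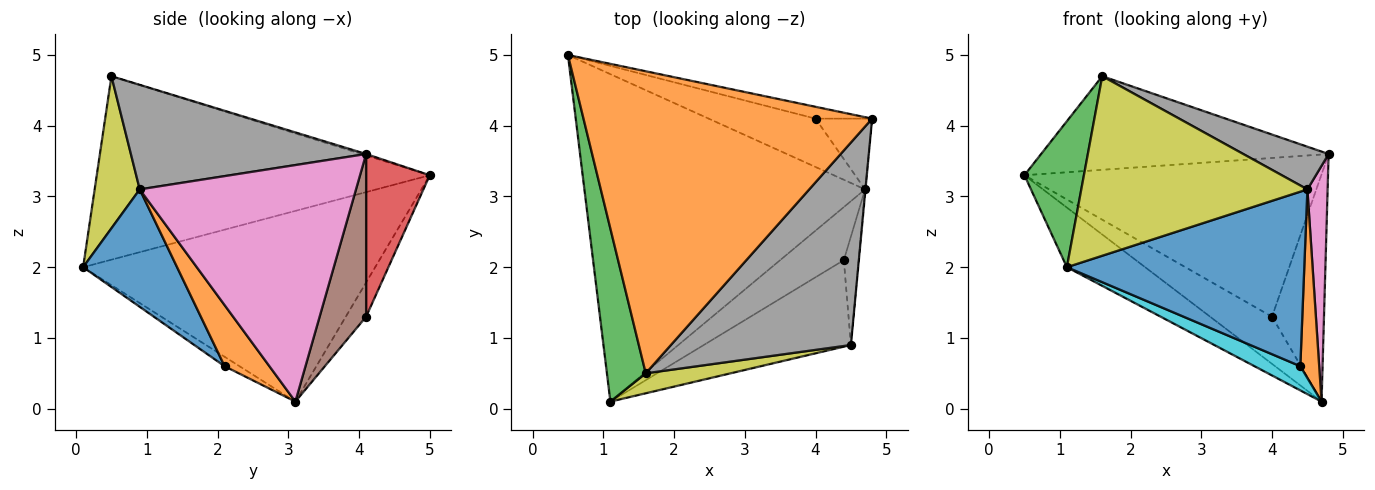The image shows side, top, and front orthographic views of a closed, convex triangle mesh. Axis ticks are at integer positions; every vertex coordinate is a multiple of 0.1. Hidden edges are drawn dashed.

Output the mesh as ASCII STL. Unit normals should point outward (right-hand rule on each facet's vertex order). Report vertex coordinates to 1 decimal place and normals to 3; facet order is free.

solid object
 facet normal -0.556 0.149 -0.818
  outer loop
   vertex 4.7 3.1 0.1
   vertex 1.1 0.1 2.0
   vertex 0.5 5.0 3.3
  endloop
 endfacet
 facet normal -0.005 0.296 0.955
  outer loop
   vertex 1.6 0.5 4.7
   vertex 4.8 4.1 3.6
   vertex 0.5 5.0 3.3
  endloop
 endfacet
 facet normal -0.964 -0.172 0.204
  outer loop
   vertex 1.6 0.5 4.7
   vertex 0.5 5.0 3.3
   vertex 1.1 0.1 2.0
  endloop
 endfacet
 facet normal 0.209 0.975 -0.073
  outer loop
   vertex 4.0 4.1 1.3
   vertex 0.5 5.0 3.3
   vertex 4.8 4.1 3.6
  endloop
 endfacet
 facet normal -0.224 0.681 -0.698
  outer loop
   vertex 4.0 4.1 1.3
   vertex 4.7 3.1 0.1
   vertex 0.5 5.0 3.3
  endloop
 endfacet
 facet normal 0.650 0.726 -0.226
  outer loop
   vertex 4.0 4.1 1.3
   vertex 4.8 4.1 3.6
   vertex 4.7 3.1 0.1
  endloop
 endfacet
 facet normal 0.996 -0.093 -0.002
  outer loop
   vertex 4.5 0.9 3.1
   vertex 4.7 3.1 0.1
   vertex 4.8 4.1 3.6
  endloop
 endfacet
 facet normal 0.494 -0.179 0.851
  outer loop
   vertex 4.5 0.9 3.1
   vertex 4.8 4.1 3.6
   vertex 1.6 0.5 4.7
  endloop
 endfacet
 facet normal 0.194 -0.975 0.108
  outer loop
   vertex 4.5 0.9 3.1
   vertex 1.6 0.5 4.7
   vertex 1.1 0.1 2.0
  endloop
 endfacet
 facet normal -0.134 -0.411 -0.902
  outer loop
   vertex 4.4 2.1 0.6
   vertex 1.1 0.1 2.0
   vertex 4.7 3.1 0.1
  endloop
 endfacet
 facet normal 0.334 -0.844 -0.419
  outer loop
   vertex 4.4 2.1 0.6
   vertex 4.5 0.9 3.1
   vertex 1.1 0.1 2.0
  endloop
 endfacet
 facet normal 0.900 -0.379 -0.218
  outer loop
   vertex 4.4 2.1 0.6
   vertex 4.7 3.1 0.1
   vertex 4.5 0.9 3.1
  endloop
 endfacet
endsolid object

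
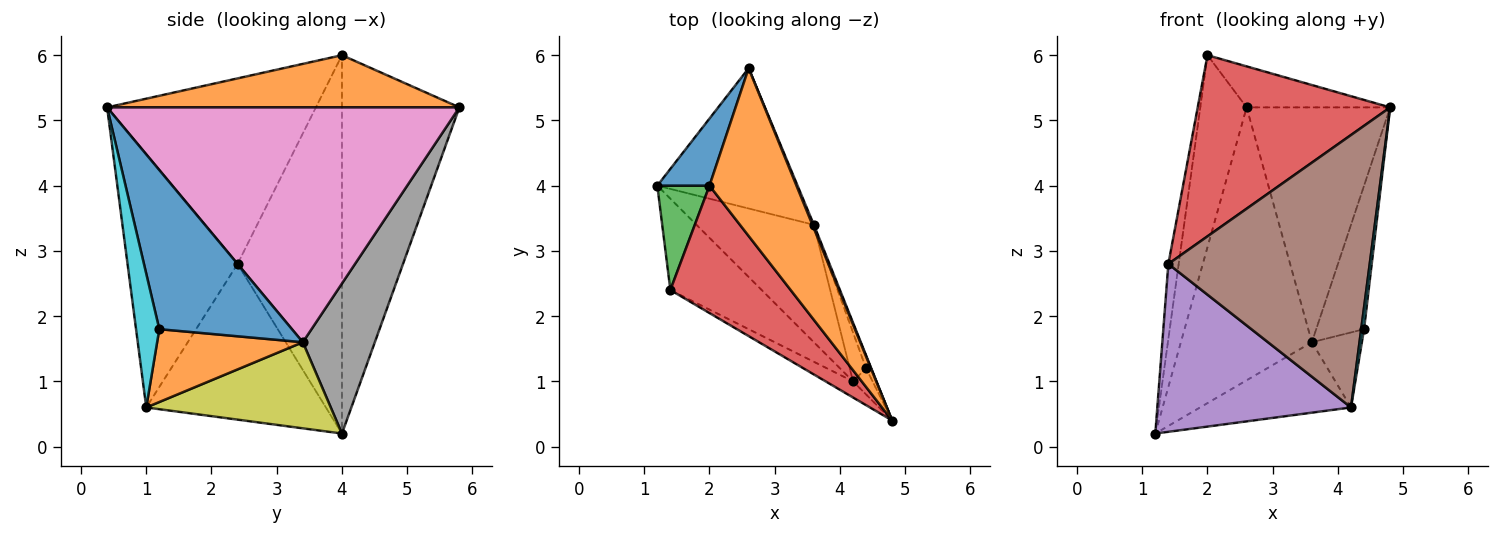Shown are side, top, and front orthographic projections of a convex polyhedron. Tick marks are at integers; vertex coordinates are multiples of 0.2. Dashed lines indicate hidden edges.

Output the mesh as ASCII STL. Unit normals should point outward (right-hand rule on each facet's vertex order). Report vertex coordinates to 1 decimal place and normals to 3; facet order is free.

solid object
 facet normal -0.923 0.364 0.127
  outer loop
   vertex 2.0 4.0 6.0
   vertex 2.6 5.8 5.2
   vertex 1.2 4.0 0.2
  endloop
 endfacet
 facet normal 0.504 0.205 0.839
  outer loop
   vertex 2.0 4.0 6.0
   vertex 4.8 0.4 5.2
   vertex 2.6 5.8 5.2
  endloop
 endfacet
 facet normal -0.986 0.098 0.136
  outer loop
   vertex 1.4 2.4 2.8
   vertex 2.0 4.0 6.0
   vertex 1.2 4.0 0.2
  endloop
 endfacet
 facet normal -0.664 -0.612 0.430
  outer loop
   vertex 1.4 2.4 2.8
   vertex 4.8 0.4 5.2
   vertex 2.0 4.0 6.0
  endloop
 endfacet
 facet normal -0.632 -0.681 -0.371
  outer loop
   vertex 1.4 2.4 2.8
   vertex 1.2 4.0 0.2
   vertex 4.2 1.0 0.6
  endloop
 endfacet
 facet normal -0.479 -0.876 -0.052
  outer loop
   vertex 1.4 2.4 2.8
   vertex 4.2 1.0 0.6
   vertex 4.8 0.4 5.2
  endloop
 endfacet
 facet normal 0.926 0.377 0.006
  outer loop
   vertex 3.6 3.4 1.6
   vertex 2.6 5.8 5.2
   vertex 4.8 0.4 5.2
  endloop
 endfacet
 facet normal 0.439 0.799 -0.411
  outer loop
   vertex 3.6 3.4 1.6
   vertex 1.2 4.0 0.2
   vertex 2.6 5.8 5.2
  endloop
 endfacet
 facet normal 0.532 0.436 -0.726
  outer loop
   vertex 3.6 3.4 1.6
   vertex 4.2 1.0 0.6
   vertex 1.2 4.0 0.2
  endloop
 endfacet
 facet normal 0.982 -0.120 -0.144
  outer loop
   vertex 4.4 1.2 1.8
   vertex 4.8 0.4 5.2
   vertex 4.2 1.0 0.6
  endloop
 endfacet
 facet normal 0.940 0.339 -0.031
  outer loop
   vertex 4.4 1.2 1.8
   vertex 3.6 3.4 1.6
   vertex 4.8 0.4 5.2
  endloop
 endfacet
 facet normal 0.925 0.318 -0.207
  outer loop
   vertex 4.4 1.2 1.8
   vertex 4.2 1.0 0.6
   vertex 3.6 3.4 1.6
  endloop
 endfacet
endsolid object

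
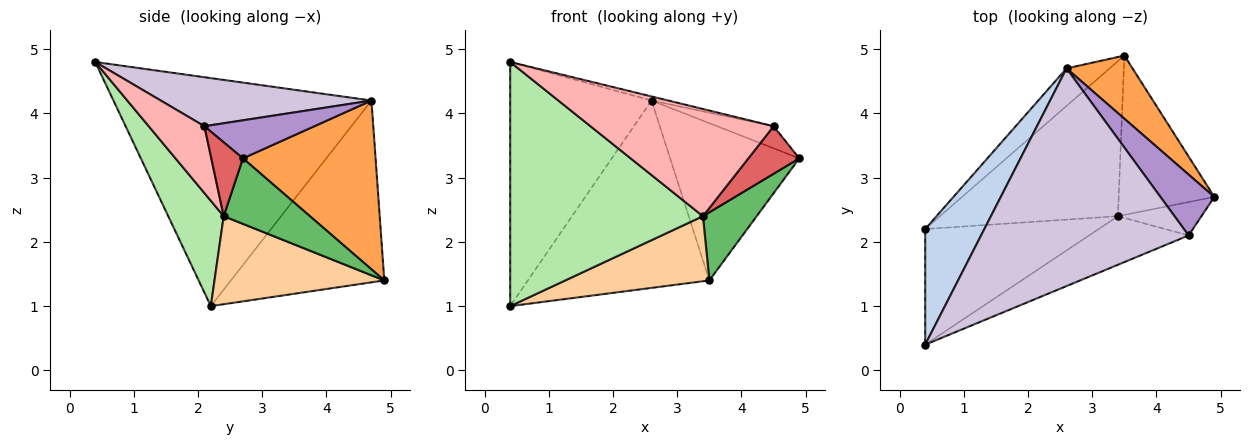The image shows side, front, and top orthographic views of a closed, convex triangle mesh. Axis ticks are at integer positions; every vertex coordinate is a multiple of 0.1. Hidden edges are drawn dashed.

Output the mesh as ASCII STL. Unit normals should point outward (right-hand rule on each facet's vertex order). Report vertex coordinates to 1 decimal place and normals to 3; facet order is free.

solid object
 facet normal -0.638 0.755 -0.151
  outer loop
   vertex 2.6 4.7 4.2
   vertex 3.5 4.9 1.4
   vertex 0.4 2.2 1.0
  endloop
 endfacet
 facet normal -0.855 0.468 0.222
  outer loop
   vertex 2.6 4.7 4.2
   vertex 0.4 2.2 1.0
   vertex 0.4 0.4 4.8
  endloop
 endfacet
 facet normal 0.690 0.672 0.270
  outer loop
   vertex 2.6 4.7 4.2
   vertex 4.9 2.7 3.3
   vertex 3.5 4.9 1.4
  endloop
 endfacet
 facet normal 0.415 -0.352 -0.839
  outer loop
   vertex 3.4 2.4 2.4
   vertex 0.4 2.2 1.0
   vertex 3.5 4.9 1.4
  endloop
 endfacet
 facet normal 0.533 -0.332 -0.778
  outer loop
   vertex 3.4 2.4 2.4
   vertex 3.5 4.9 1.4
   vertex 4.9 2.7 3.3
  endloop
 endfacet
 facet normal 0.252 -0.875 -0.414
  outer loop
   vertex 3.4 2.4 2.4
   vertex 0.4 0.4 4.8
   vertex 0.4 2.2 1.0
  endloop
 endfacet
 facet normal 0.453 -0.729 -0.512
  outer loop
   vertex 4.5 2.1 3.8
   vertex 3.4 2.4 2.4
   vertex 4.9 2.7 3.3
  endloop
 endfacet
 facet normal 0.267 -0.878 -0.398
  outer loop
   vertex 4.5 2.1 3.8
   vertex 0.4 0.4 4.8
   vertex 3.4 2.4 2.4
  endloop
 endfacet
 facet normal 0.553 0.284 0.783
  outer loop
   vertex 4.5 2.1 3.8
   vertex 4.9 2.7 3.3
   vertex 2.6 4.7 4.2
  endloop
 endfacet
 facet normal 0.230 0.018 0.973
  outer loop
   vertex 4.5 2.1 3.8
   vertex 2.6 4.7 4.2
   vertex 0.4 0.4 4.8
  endloop
 endfacet
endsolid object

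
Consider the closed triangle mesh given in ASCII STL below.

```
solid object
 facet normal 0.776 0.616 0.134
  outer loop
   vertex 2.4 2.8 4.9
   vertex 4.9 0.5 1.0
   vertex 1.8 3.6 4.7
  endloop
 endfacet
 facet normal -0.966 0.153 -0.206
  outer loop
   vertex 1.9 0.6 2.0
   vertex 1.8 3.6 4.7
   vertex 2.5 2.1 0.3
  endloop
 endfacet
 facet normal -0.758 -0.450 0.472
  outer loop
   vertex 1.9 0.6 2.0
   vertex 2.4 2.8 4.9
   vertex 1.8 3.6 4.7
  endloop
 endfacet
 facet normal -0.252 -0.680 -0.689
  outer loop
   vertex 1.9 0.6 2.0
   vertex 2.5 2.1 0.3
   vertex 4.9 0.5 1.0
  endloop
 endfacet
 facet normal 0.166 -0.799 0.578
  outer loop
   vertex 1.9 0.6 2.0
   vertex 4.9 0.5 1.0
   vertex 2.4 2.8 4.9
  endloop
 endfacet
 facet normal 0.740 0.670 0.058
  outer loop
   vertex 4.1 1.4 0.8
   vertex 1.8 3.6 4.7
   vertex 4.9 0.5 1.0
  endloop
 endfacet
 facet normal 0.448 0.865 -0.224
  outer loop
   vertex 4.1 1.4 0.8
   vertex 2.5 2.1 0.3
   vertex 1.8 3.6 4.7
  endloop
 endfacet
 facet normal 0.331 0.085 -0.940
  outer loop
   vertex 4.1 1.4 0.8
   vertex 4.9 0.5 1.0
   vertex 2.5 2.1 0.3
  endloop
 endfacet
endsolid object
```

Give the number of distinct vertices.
6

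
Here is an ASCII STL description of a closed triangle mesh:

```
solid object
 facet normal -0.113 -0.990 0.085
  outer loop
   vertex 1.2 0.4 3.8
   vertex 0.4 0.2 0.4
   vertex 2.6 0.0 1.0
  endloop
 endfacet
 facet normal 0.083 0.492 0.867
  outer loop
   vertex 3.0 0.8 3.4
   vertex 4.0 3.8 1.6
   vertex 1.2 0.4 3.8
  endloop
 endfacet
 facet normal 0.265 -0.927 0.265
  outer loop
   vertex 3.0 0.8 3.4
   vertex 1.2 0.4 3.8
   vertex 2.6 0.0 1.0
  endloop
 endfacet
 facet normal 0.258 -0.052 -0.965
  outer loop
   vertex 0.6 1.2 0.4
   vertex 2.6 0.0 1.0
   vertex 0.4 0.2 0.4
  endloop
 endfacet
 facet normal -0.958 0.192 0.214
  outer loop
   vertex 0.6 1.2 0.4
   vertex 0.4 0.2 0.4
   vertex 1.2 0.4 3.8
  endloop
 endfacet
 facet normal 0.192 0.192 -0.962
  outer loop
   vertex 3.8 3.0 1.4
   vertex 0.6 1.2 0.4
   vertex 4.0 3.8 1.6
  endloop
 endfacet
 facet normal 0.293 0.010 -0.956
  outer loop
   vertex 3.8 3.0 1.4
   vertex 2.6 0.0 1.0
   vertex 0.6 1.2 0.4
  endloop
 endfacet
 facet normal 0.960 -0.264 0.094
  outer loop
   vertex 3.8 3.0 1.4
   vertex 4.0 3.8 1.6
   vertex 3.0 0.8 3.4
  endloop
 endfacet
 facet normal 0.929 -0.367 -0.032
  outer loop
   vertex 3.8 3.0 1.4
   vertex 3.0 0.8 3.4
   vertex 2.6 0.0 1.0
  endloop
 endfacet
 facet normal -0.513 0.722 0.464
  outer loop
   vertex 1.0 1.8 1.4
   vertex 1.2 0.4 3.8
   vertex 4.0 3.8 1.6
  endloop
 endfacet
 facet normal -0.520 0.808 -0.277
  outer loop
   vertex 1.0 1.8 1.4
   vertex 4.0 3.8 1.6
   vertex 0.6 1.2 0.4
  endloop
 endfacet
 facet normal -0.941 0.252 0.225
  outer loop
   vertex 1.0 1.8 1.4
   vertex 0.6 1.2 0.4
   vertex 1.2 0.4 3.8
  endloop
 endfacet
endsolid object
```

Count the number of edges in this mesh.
18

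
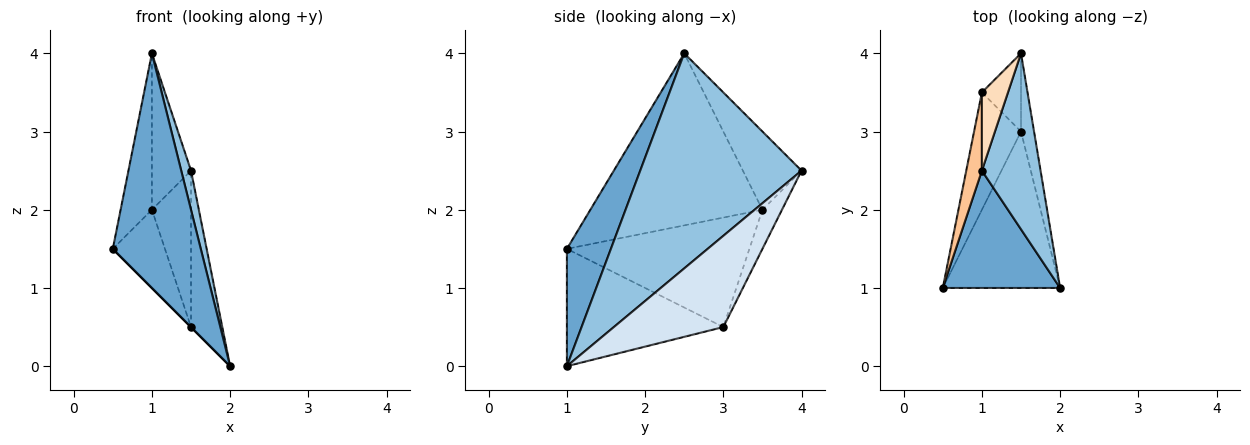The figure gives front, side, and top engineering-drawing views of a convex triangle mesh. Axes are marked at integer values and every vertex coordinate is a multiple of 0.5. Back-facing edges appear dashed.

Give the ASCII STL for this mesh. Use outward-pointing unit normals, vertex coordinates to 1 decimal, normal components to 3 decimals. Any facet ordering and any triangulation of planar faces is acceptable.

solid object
 facet normal 0.408 -0.816 0.408
  outer loop
   vertex 1.0 2.5 4.0
   vertex 0.5 1.0 1.5
   vertex 2.0 1.0 0.0
  endloop
 endfacet
 facet normal 0.963 -0.058 0.263
  outer loop
   vertex 1.0 2.5 4.0
   vertex 2.0 1.0 0.0
   vertex 1.5 4.0 2.5
  endloop
 endfacet
 facet normal -0.707 0.000 -0.707
  outer loop
   vertex 1.5 3.0 0.5
   vertex 2.0 1.0 0.0
   vertex 0.5 1.0 1.5
  endloop
 endfacet
 facet normal 0.953 0.272 -0.136
  outer loop
   vertex 1.5 3.0 0.5
   vertex 1.5 4.0 2.5
   vertex 2.0 1.0 0.0
  endloop
 endfacet
 facet normal -0.889 0.254 -0.381
  outer loop
   vertex 1.0 3.5 2.0
   vertex 1.5 3.0 0.5
   vertex 0.5 1.0 1.5
  endloop
 endfacet
 facet normal -0.408 0.816 -0.408
  outer loop
   vertex 1.0 3.5 2.0
   vertex 1.5 4.0 2.5
   vertex 1.5 3.0 0.5
  endloop
 endfacet
 facet normal -0.980 0.178 0.089
  outer loop
   vertex 1.0 3.5 2.0
   vertex 0.5 1.0 1.5
   vertex 1.0 2.5 4.0
  endloop
 endfacet
 facet normal -0.802 0.535 0.267
  outer loop
   vertex 1.0 3.5 2.0
   vertex 1.0 2.5 4.0
   vertex 1.5 4.0 2.5
  endloop
 endfacet
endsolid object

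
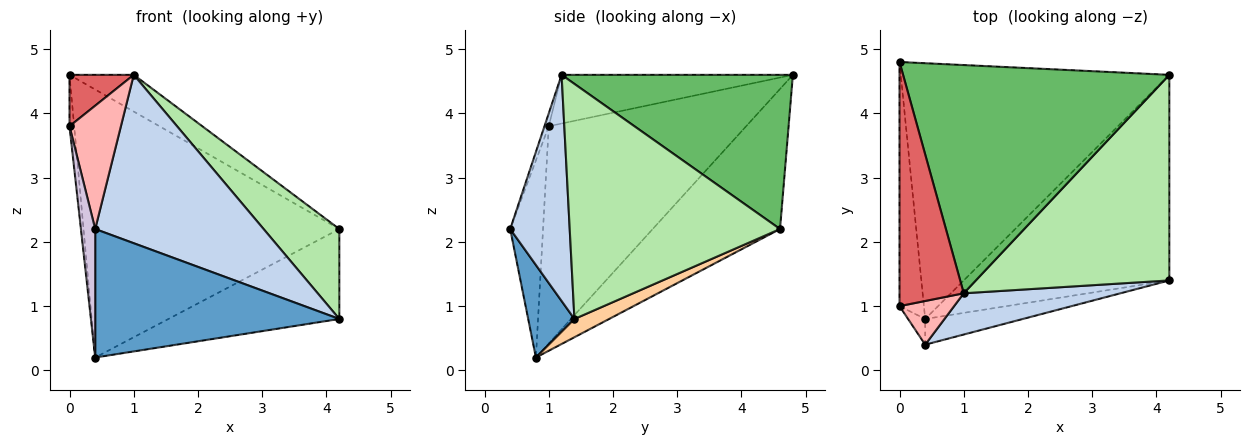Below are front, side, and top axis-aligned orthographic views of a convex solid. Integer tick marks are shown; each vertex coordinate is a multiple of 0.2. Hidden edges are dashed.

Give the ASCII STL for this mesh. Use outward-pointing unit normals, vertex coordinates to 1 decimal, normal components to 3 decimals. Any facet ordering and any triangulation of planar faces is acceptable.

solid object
 facet normal 0.183 -0.964 -0.193
  outer loop
   vertex 0.4 0.8 0.2
   vertex 4.2 1.4 0.8
   vertex 0.4 0.4 2.2
  endloop
 endfacet
 facet normal 0.325 -0.919 0.225
  outer loop
   vertex 1.0 1.2 4.6
   vertex 0.4 0.4 2.2
   vertex 4.2 1.4 0.8
  endloop
 endfacet
 facet normal -0.339 0.681 -0.650
  outer loop
   vertex 4.2 4.6 2.2
   vertex 0.4 0.8 0.2
   vertex 0.0 4.8 4.6
  endloop
 endfacet
 facet normal 0.081 0.399 -0.913
  outer loop
   vertex 4.2 4.6 2.2
   vertex 4.2 1.4 0.8
   vertex 0.4 0.8 0.2
  endloop
 endfacet
 facet normal 0.496 0.138 0.857
  outer loop
   vertex 4.2 4.6 2.2
   vertex 0.0 4.8 4.6
   vertex 1.0 1.2 4.6
  endloop
 endfacet
 facet normal 0.744 -0.268 0.612
  outer loop
   vertex 4.2 4.6 2.2
   vertex 1.0 1.2 4.6
   vertex 4.2 1.4 0.8
  endloop
 endfacet
 facet normal -0.596 -0.165 0.786
  outer loop
   vertex 0.0 1.0 3.8
   vertex 1.0 1.2 4.6
   vertex 0.0 4.8 4.6
  endloop
 endfacet
 facet normal -0.078 -0.940 0.333
  outer loop
   vertex 0.0 1.0 3.8
   vertex 0.4 0.4 2.2
   vertex 1.0 1.2 4.6
  endloop
 endfacet
 facet normal -0.993 0.024 -0.112
  outer loop
   vertex 0.0 1.0 3.8
   vertex 0.0 4.8 4.6
   vertex 0.4 0.8 0.2
  endloop
 endfacet
 facet normal -0.914 -0.397 -0.079
  outer loop
   vertex 0.0 1.0 3.8
   vertex 0.4 0.8 0.2
   vertex 0.4 0.4 2.2
  endloop
 endfacet
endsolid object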